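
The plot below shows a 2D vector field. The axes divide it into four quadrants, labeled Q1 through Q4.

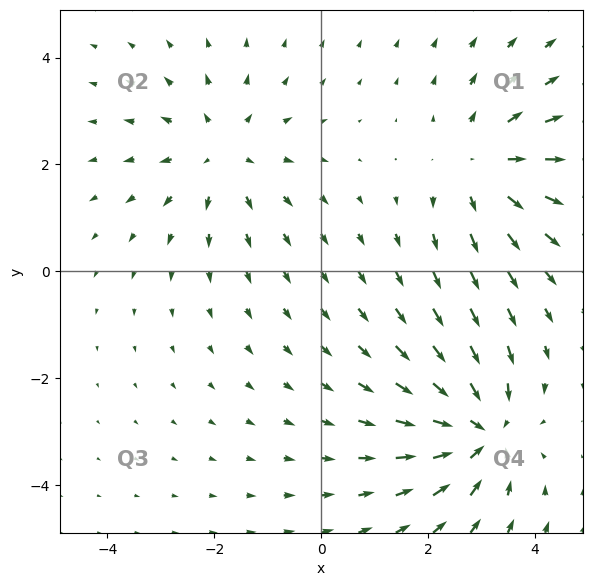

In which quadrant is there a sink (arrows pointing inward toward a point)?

The sink sits at approximately (3.0, -3.0), which lies in quadrant Q4. The divergence there is about -4, negative as expected for a sink.

Q4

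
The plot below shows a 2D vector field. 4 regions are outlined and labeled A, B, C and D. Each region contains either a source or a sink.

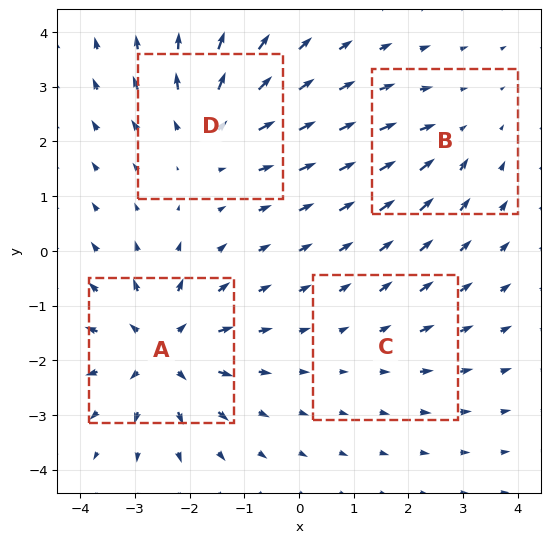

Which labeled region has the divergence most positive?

A

Divergence at each region's feature centre — A: about +7, B: about -3, C: about +2, D: about +5. Region A is most positive.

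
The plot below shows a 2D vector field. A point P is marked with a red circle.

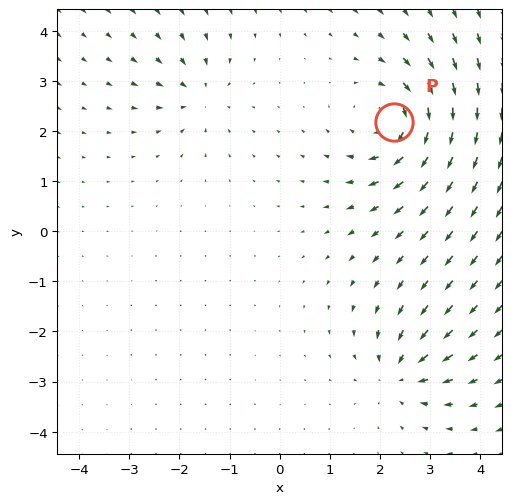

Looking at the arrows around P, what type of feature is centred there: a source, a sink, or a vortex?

vortex

At P (2.3, 2.2) the arrows circulate clockwise. Divergence ≈0, curl about -5 — near-zero divergence with nonzero curl is a vortex.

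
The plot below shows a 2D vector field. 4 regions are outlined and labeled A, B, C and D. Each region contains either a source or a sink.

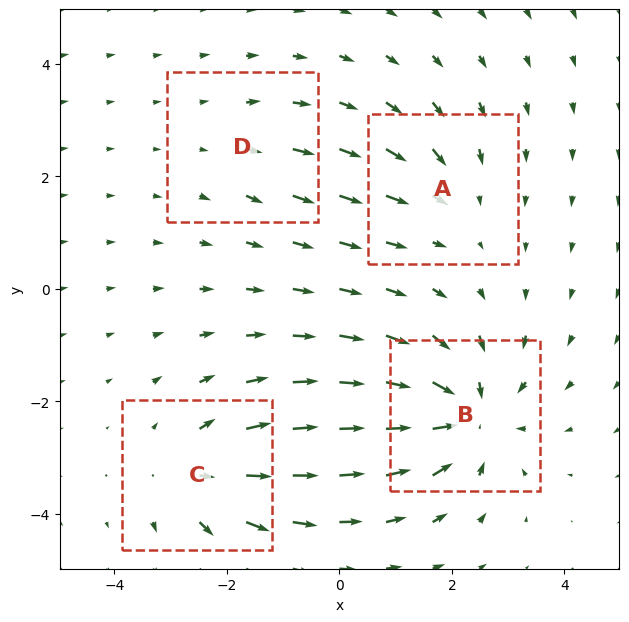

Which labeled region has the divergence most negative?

Divergence at each region's feature centre — A: about -3, B: about -6, C: about +4, D: about +2. Region B is most negative.

B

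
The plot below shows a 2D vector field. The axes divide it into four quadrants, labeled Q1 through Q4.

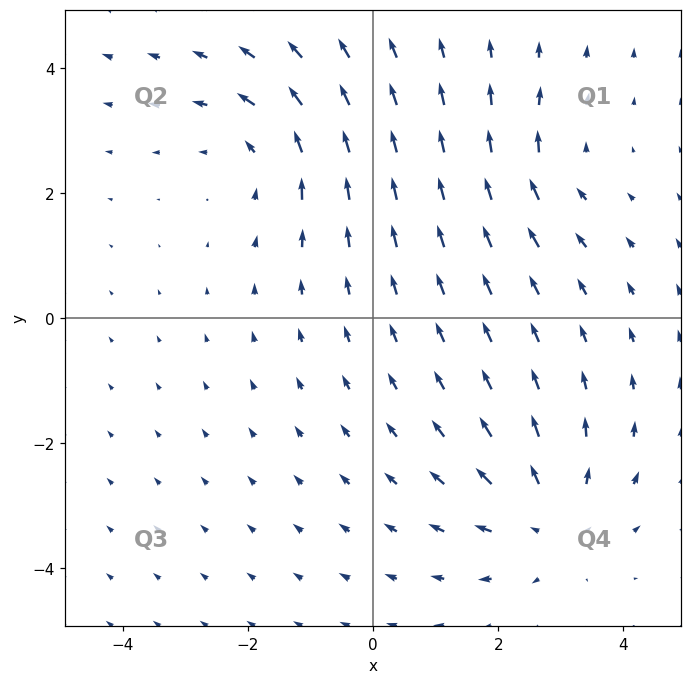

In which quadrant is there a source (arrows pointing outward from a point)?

Q4

The source sits at approximately (2.8, -3.2), which lies in quadrant Q4. The divergence there is about +4, positive as expected for a source.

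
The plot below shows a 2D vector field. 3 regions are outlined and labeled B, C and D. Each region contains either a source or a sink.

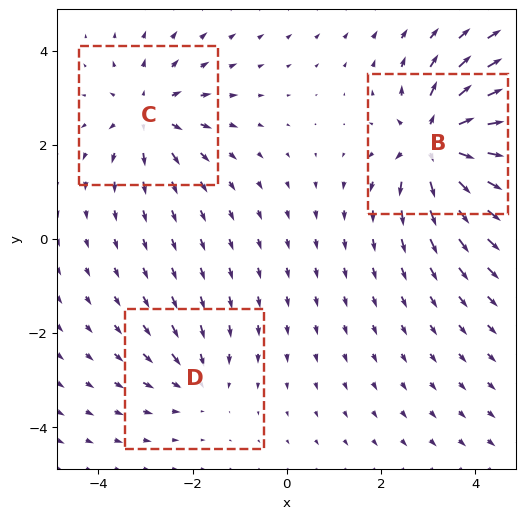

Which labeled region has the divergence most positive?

B

Divergence at each region's feature centre — B: about +6, C: about +3, D: about -2. Region B is most positive.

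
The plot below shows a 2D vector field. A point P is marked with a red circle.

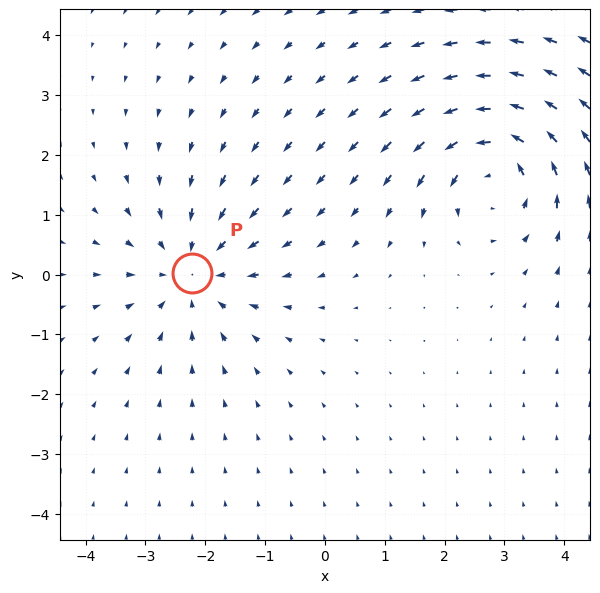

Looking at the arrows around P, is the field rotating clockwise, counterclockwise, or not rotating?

not rotating

Near P at (-2.2, 0.0) the arrows show no circulation. The curl there is ≈0.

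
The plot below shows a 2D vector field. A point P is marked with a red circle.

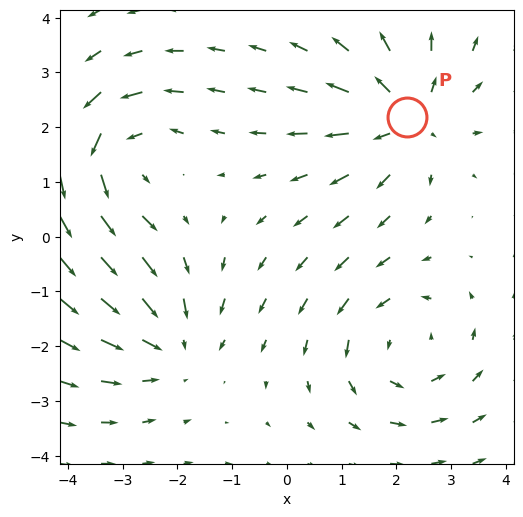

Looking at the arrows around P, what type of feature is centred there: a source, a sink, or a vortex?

At P (2.2, 2.2) the arrows spread outward. Divergence about +3, curl ≈0 — positive divergence with near-zero curl is a source.

source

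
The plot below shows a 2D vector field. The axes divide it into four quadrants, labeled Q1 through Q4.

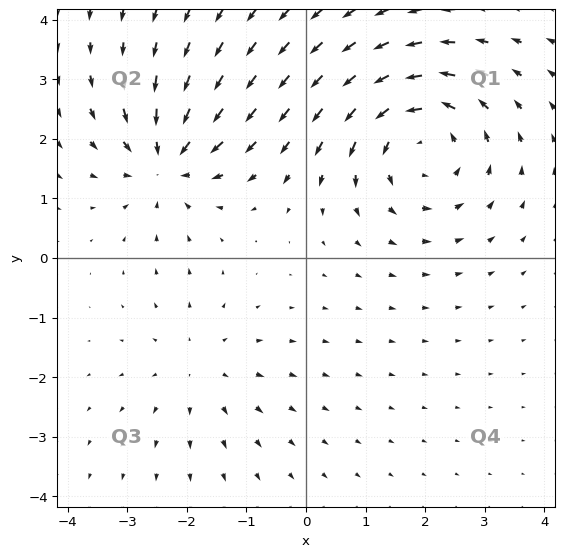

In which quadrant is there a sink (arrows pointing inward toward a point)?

Q2

The sink sits at approximately (-2.3, 1.6), which lies in quadrant Q2. The divergence there is about -4, negative as expected for a sink.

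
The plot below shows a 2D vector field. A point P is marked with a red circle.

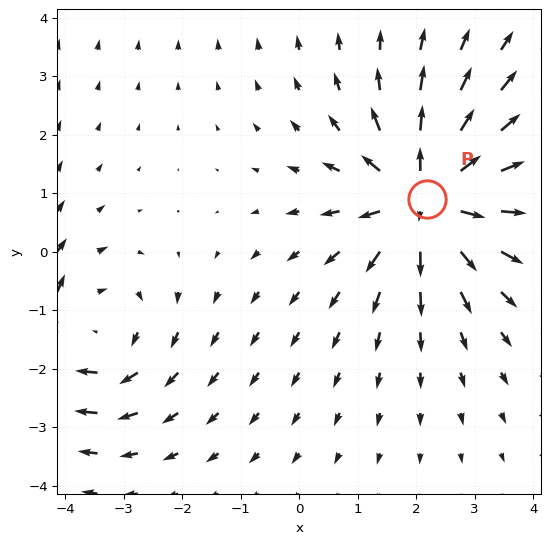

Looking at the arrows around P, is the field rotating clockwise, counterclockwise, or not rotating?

not rotating

Near P at (2.2, 0.9) the arrows show no circulation. The curl there is ≈0.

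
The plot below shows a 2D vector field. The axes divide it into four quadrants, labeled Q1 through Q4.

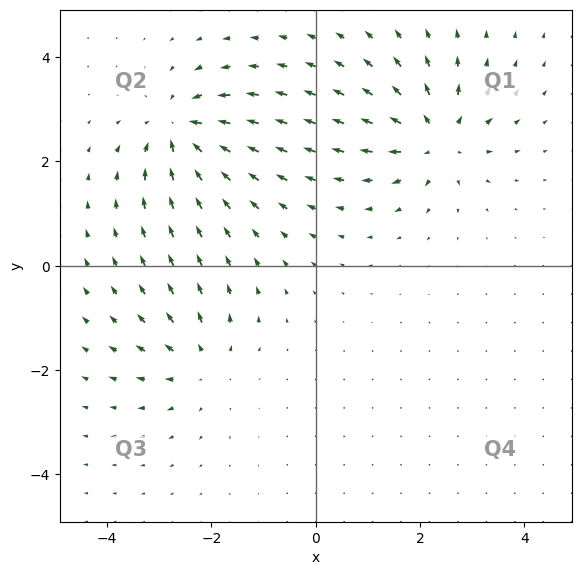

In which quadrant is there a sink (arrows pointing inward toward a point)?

Q2

The sink sits at approximately (-2.6, 2.6), which lies in quadrant Q2. The divergence there is about -6, negative as expected for a sink.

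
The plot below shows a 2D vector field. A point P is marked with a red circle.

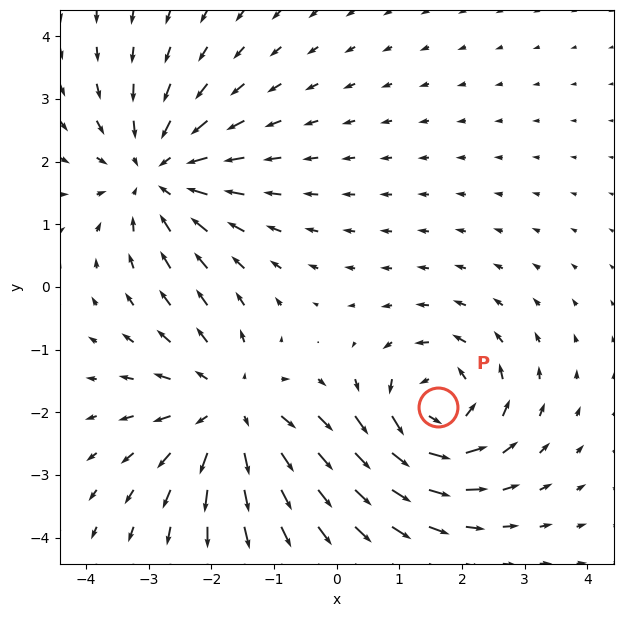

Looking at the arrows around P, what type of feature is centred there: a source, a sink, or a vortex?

vortex

At P (1.6, -1.9) the arrows circulate counterclockwise. Divergence ≈0, curl about +5 — near-zero divergence with nonzero curl is a vortex.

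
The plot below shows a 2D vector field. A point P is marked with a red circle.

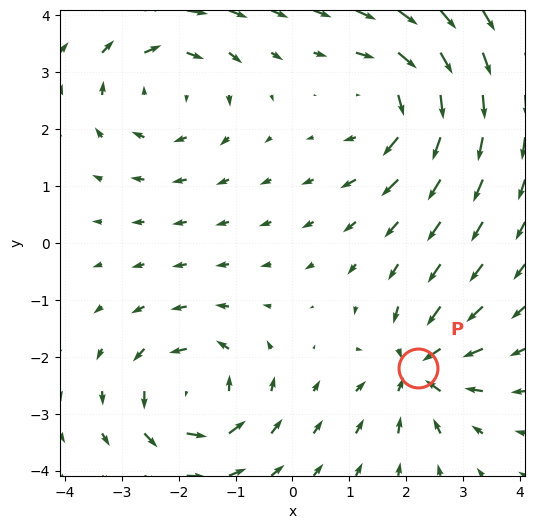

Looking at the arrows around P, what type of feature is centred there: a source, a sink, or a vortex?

At P (2.2, -2.2) the arrows converge inward. Divergence about -6, curl ≈0 — negative divergence with near-zero curl is a sink.

sink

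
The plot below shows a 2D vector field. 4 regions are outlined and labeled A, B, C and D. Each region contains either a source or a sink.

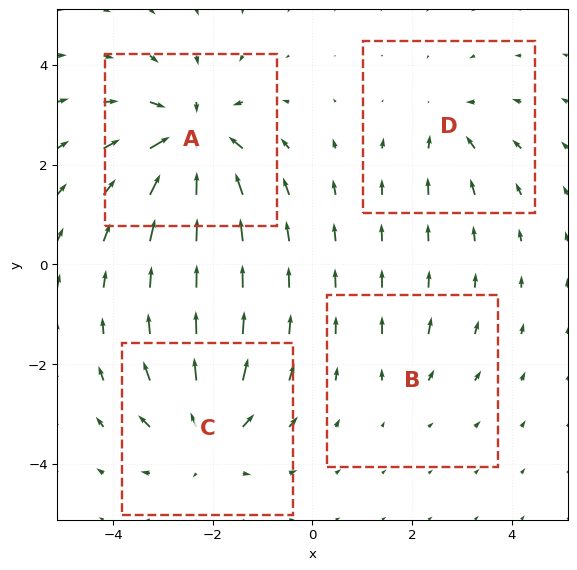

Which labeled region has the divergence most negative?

A

Divergence at each region's feature centre — A: about -7, B: about +2, C: about +5, D: about -4. Region A is most negative.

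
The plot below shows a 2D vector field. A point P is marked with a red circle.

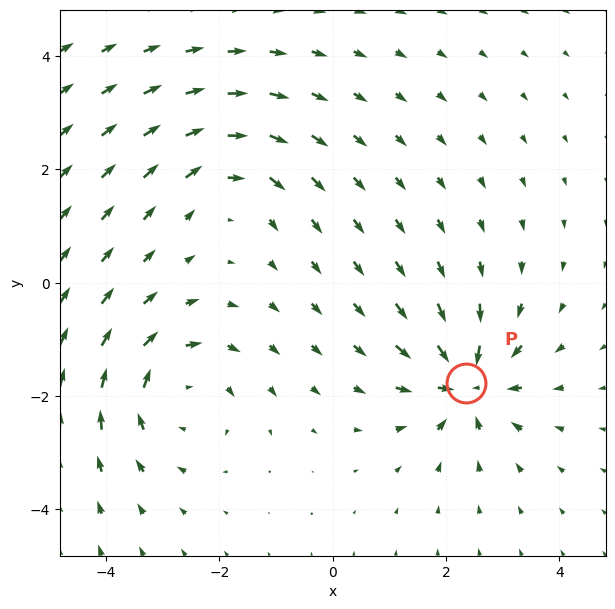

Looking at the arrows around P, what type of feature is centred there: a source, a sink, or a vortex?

At P (2.4, -1.8) the arrows converge inward. Divergence about -5, curl ≈0 — negative divergence with near-zero curl is a sink.

sink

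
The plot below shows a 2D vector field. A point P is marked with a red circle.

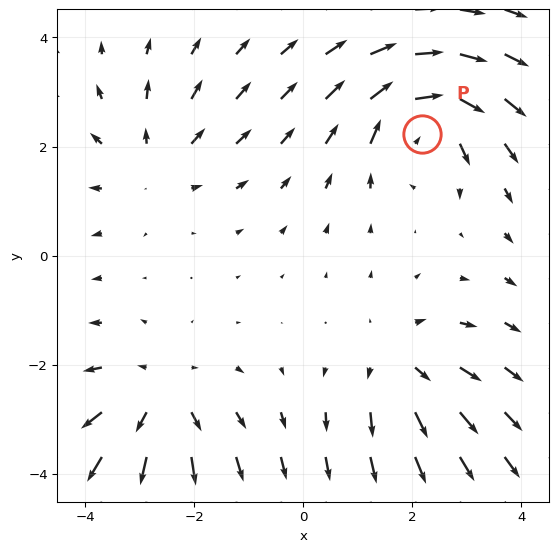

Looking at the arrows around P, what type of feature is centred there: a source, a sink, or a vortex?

At P (2.2, 2.2) the arrows circulate clockwise. Divergence ≈0, curl about -5 — near-zero divergence with nonzero curl is a vortex.

vortex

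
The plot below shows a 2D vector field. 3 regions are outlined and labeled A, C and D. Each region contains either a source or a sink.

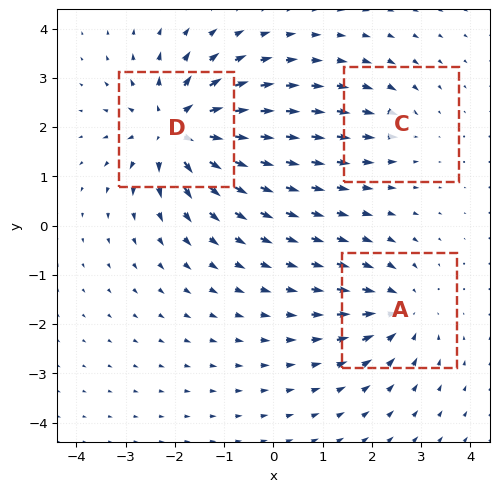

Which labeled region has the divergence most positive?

D

Divergence at each region's feature centre — A: about -4, C: about -2, D: about +6. Region D is most positive.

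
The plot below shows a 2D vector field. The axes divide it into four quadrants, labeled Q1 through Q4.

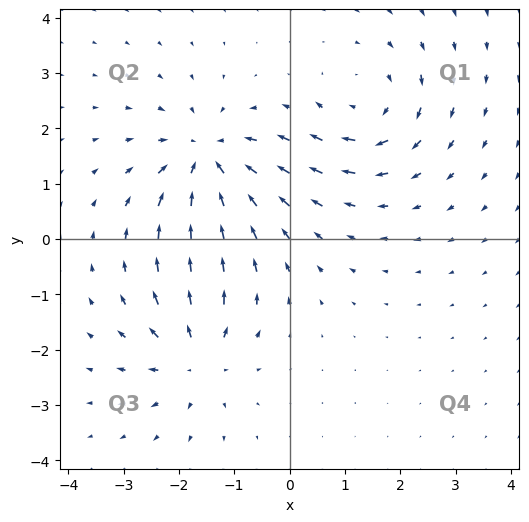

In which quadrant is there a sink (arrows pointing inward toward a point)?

Q2

The sink sits at approximately (-1.5, 1.4), which lies in quadrant Q2. The divergence there is about -4, negative as expected for a sink.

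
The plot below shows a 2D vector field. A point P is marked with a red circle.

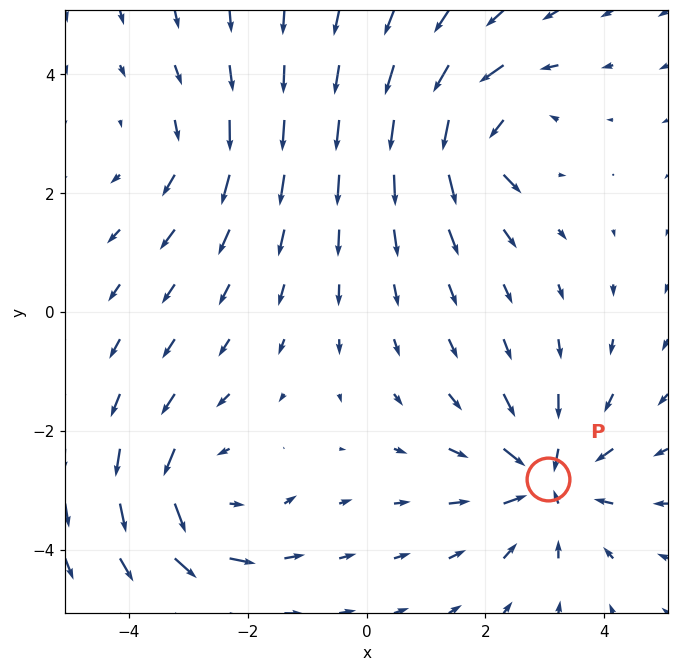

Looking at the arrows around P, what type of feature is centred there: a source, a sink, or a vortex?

At P (3.0, -2.8) the arrows converge inward. Divergence about -5, curl ≈0 — negative divergence with near-zero curl is a sink.

sink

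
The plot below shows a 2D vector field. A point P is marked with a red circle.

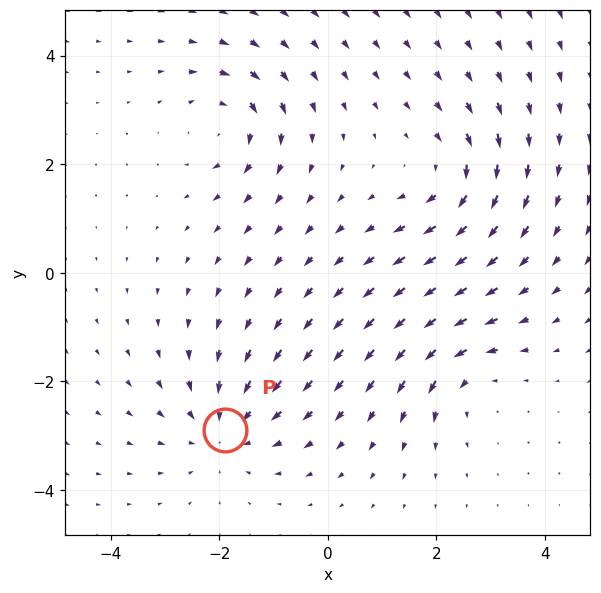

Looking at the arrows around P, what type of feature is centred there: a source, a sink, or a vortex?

At P (-1.9, -2.9) the arrows converge inward. Divergence about -5, curl ≈0 — negative divergence with near-zero curl is a sink.

sink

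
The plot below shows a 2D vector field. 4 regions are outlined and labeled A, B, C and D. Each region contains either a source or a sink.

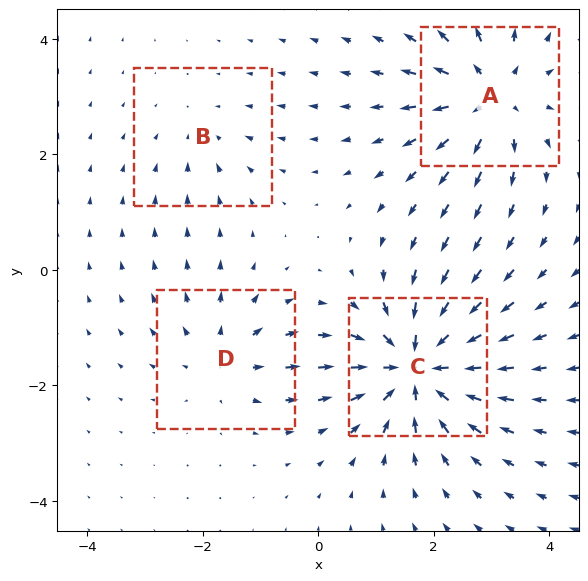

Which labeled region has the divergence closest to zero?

Divergence at each region's feature centre — A: about +6, B: about -2, C: about -7, D: about +4. Region B is closest to zero.

B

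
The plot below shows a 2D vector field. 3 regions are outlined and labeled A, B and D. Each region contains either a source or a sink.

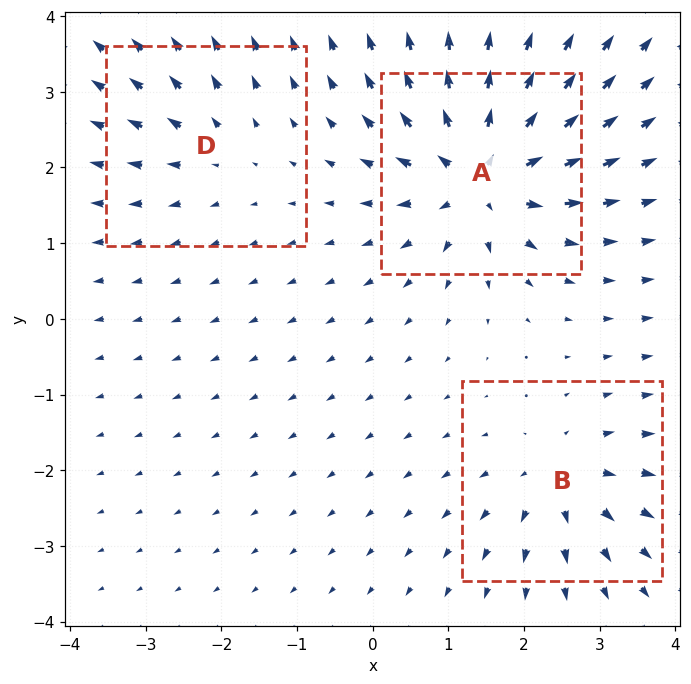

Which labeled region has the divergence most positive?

Divergence at each region's feature centre — A: about +7, B: about +4, D: about +3. Region A is most positive.

A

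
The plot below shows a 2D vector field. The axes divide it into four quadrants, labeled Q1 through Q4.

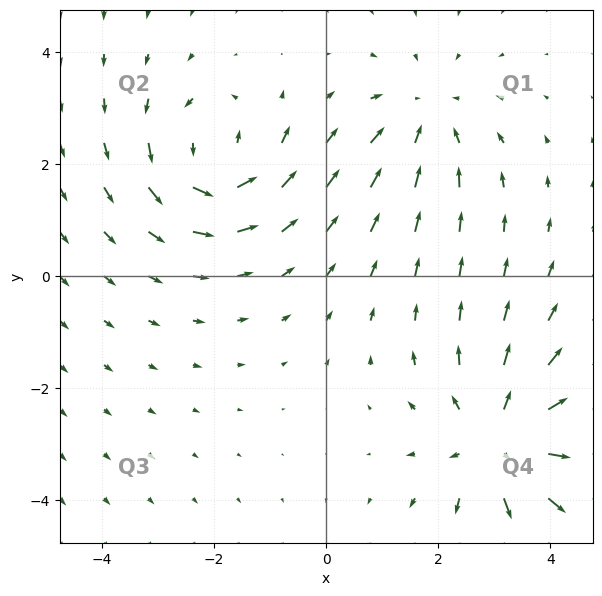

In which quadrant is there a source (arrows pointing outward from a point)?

Q4

The source sits at approximately (3.2, -3.0), which lies in quadrant Q4. The divergence there is about +4, positive as expected for a source.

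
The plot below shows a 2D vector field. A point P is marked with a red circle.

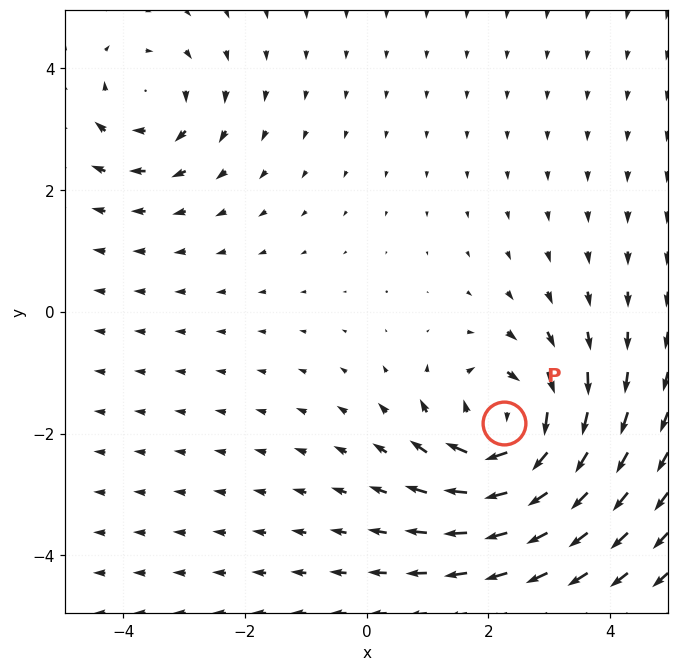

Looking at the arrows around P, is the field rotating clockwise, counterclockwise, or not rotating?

clockwise

Near P at (2.3, -1.8) the arrows circulate clockwise. The curl (z-component) there is about -6; negative curl means clockwise rotation.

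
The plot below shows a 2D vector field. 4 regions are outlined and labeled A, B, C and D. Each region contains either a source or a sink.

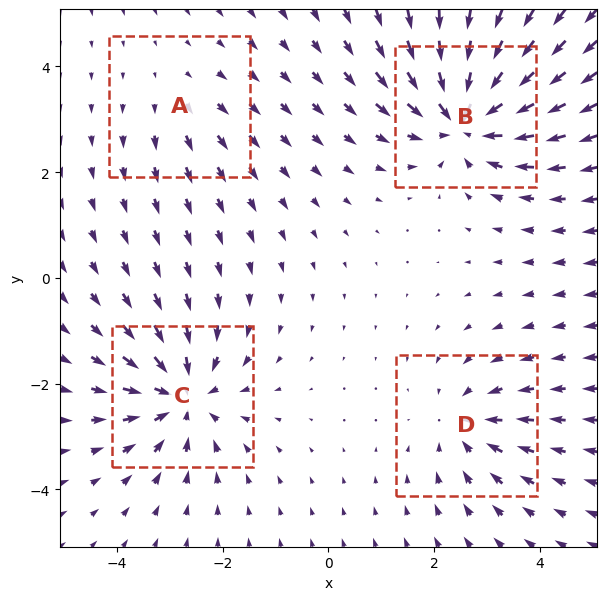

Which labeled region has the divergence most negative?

Divergence at each region's feature centre — A: about +2, B: about -7, C: about -6, D: about -4. Region B is most negative.

B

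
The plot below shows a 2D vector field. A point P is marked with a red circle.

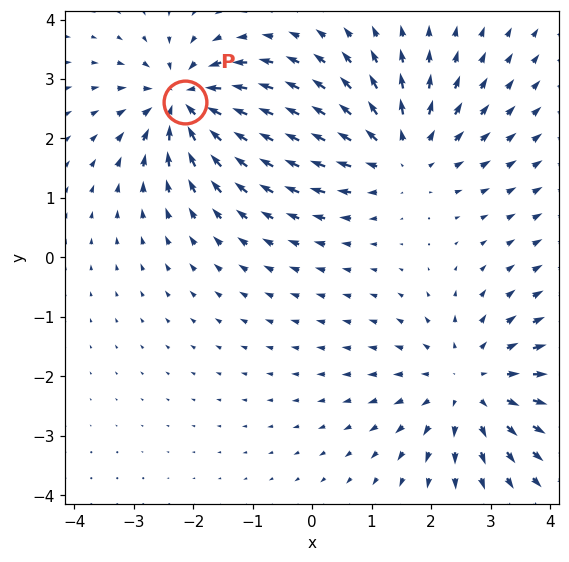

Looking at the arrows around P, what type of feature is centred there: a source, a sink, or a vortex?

At P (-2.1, 2.6) the arrows converge inward. Divergence about -6, curl ≈0 — negative divergence with near-zero curl is a sink.

sink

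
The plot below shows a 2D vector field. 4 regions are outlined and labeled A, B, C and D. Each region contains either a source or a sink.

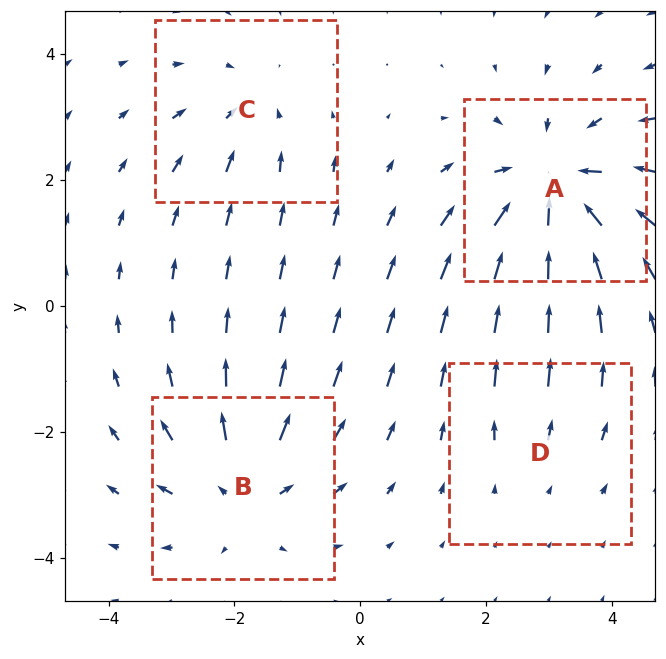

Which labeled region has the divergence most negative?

Divergence at each region's feature centre — A: about -6, B: about +4, C: about -3, D: about +2. Region A is most negative.

A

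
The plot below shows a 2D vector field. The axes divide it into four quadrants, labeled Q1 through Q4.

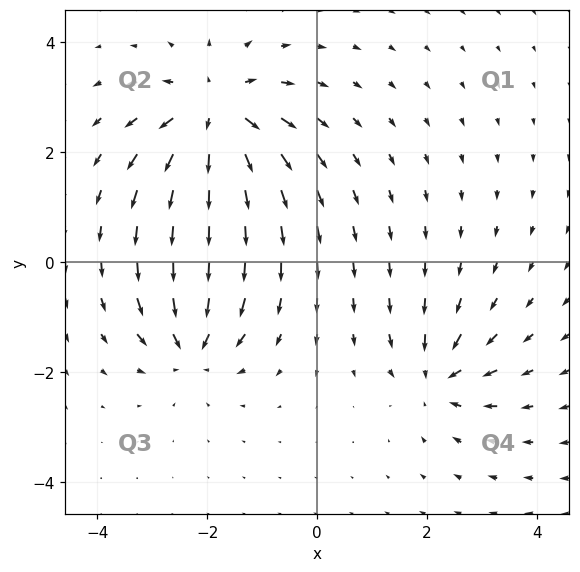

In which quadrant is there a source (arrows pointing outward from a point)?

The source sits at approximately (-1.9, 2.7), which lies in quadrant Q2. The divergence there is about +6, positive as expected for a source.

Q2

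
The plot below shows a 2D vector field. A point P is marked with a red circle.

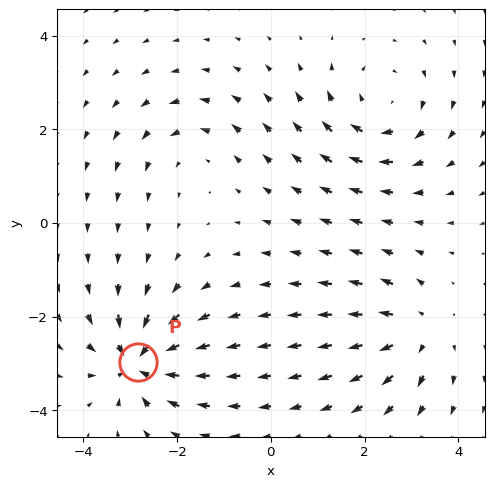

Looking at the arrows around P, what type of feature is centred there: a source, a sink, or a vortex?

sink

At P (-2.8, -3.0) the arrows converge inward. Divergence about -7, curl ≈0 — negative divergence with near-zero curl is a sink.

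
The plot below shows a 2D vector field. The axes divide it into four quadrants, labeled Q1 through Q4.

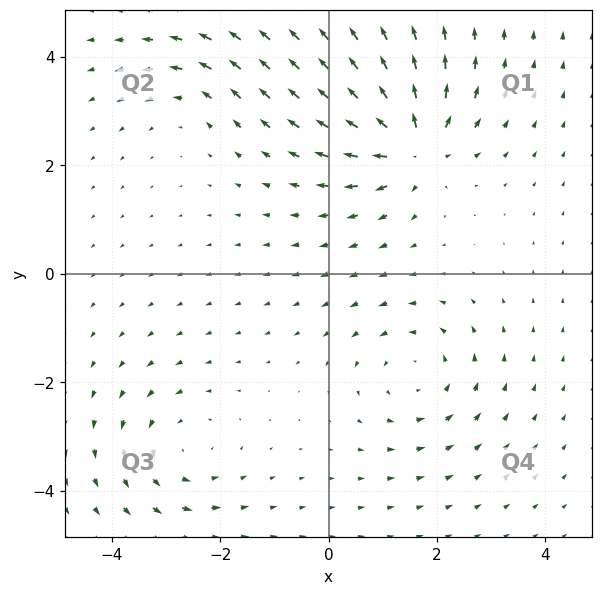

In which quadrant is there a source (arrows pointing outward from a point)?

Q1

The source sits at approximately (1.6, 2.4), which lies in quadrant Q1. The divergence there is about +6, positive as expected for a source.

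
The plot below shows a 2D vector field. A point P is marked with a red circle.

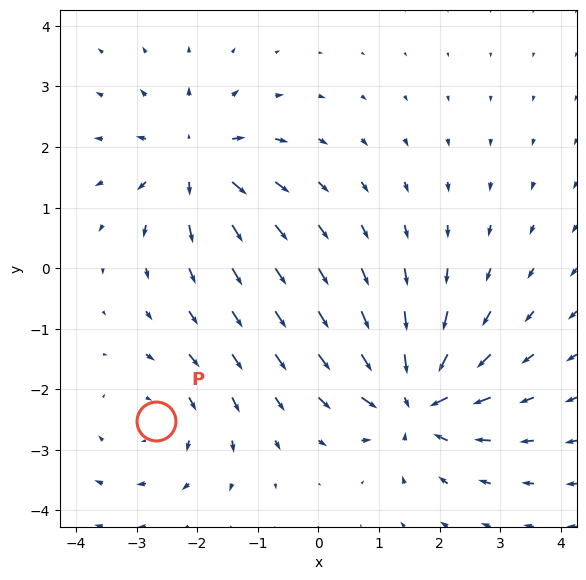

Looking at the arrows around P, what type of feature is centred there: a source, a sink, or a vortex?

vortex

At P (-2.7, -2.5) the arrows circulate clockwise. Divergence ≈0, curl about -2 — near-zero divergence with nonzero curl is a vortex.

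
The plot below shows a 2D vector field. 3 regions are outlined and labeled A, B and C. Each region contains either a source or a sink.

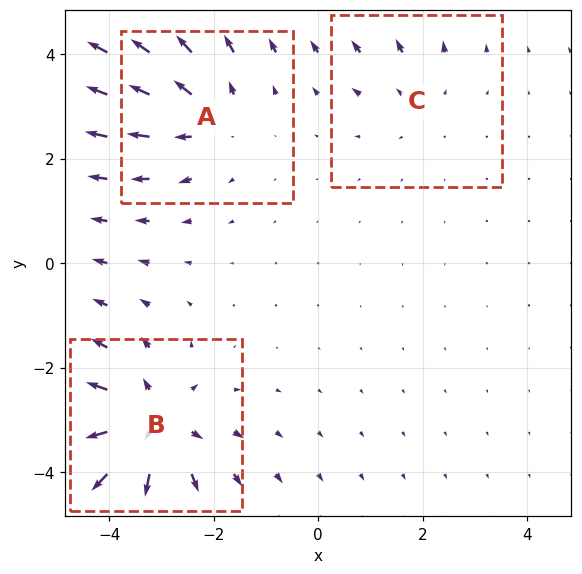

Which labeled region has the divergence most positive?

Divergence at each region's feature centre — A: about +3, B: about +5, C: about +2. Region B is most positive.

B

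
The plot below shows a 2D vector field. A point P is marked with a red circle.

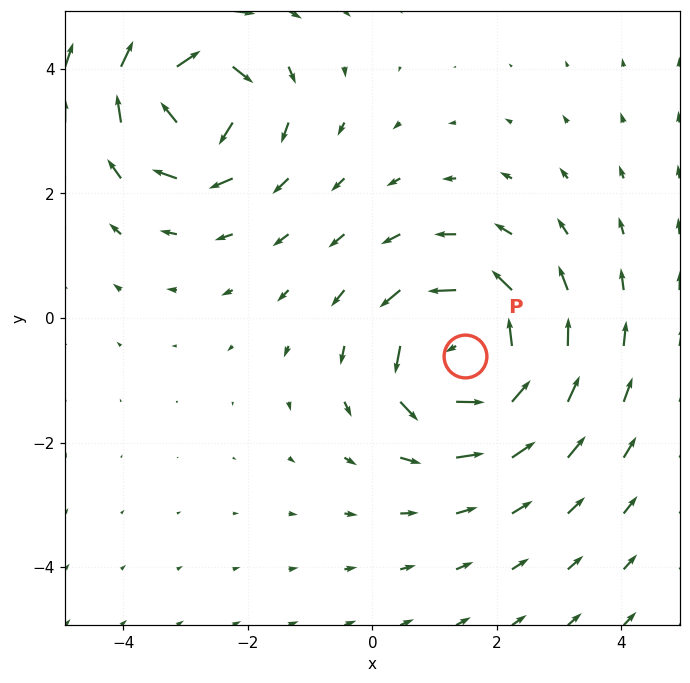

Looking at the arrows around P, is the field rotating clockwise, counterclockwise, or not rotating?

Near P at (1.5, -0.6) the arrows circulate counterclockwise. The curl (z-component) there is about +6; positive curl means counterclockwise rotation.

counterclockwise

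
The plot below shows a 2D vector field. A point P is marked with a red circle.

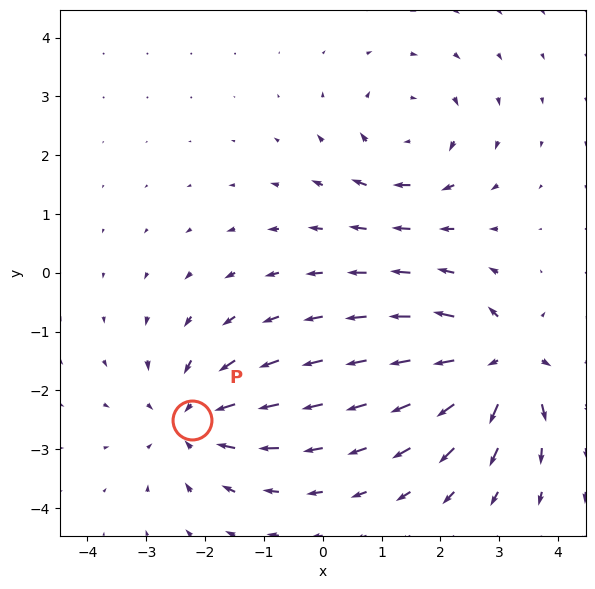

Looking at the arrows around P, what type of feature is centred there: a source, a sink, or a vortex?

sink

At P (-2.2, -2.5) the arrows converge inward. Divergence about -4, curl ≈0 — negative divergence with near-zero curl is a sink.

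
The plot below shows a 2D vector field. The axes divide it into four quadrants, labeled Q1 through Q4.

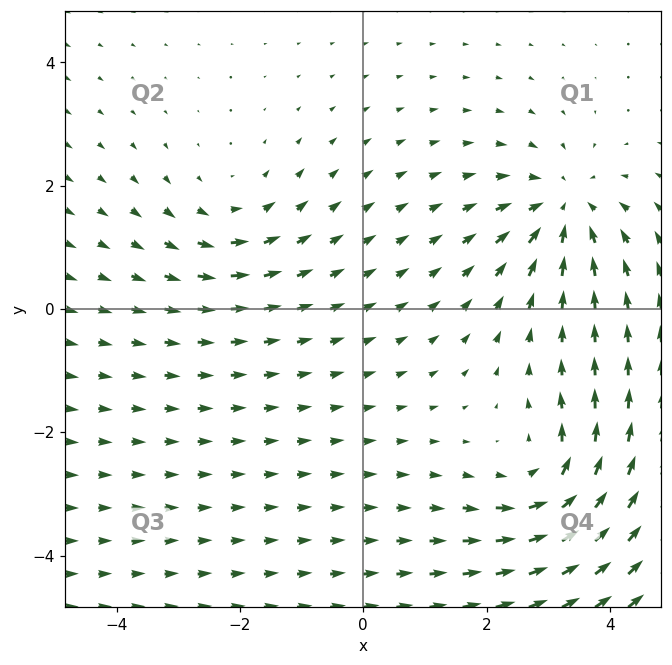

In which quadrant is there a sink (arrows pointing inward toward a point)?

Q1

The sink sits at approximately (3.3, 1.6), which lies in quadrant Q1. The divergence there is about -4, negative as expected for a sink.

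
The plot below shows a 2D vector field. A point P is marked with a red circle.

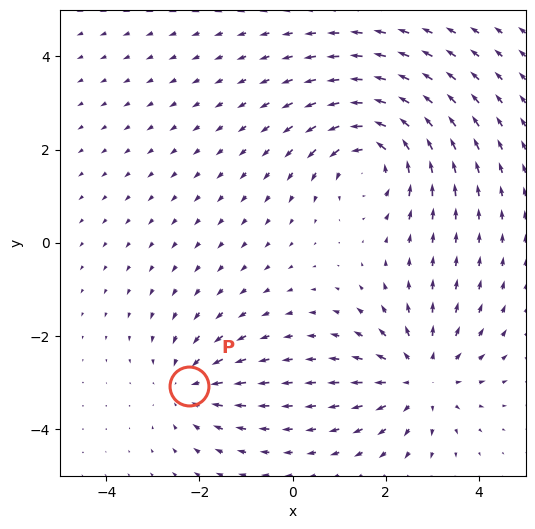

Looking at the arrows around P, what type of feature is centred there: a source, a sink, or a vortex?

At P (-2.2, -3.1) the arrows converge inward. Divergence about -3, curl ≈0 — negative divergence with near-zero curl is a sink.

sink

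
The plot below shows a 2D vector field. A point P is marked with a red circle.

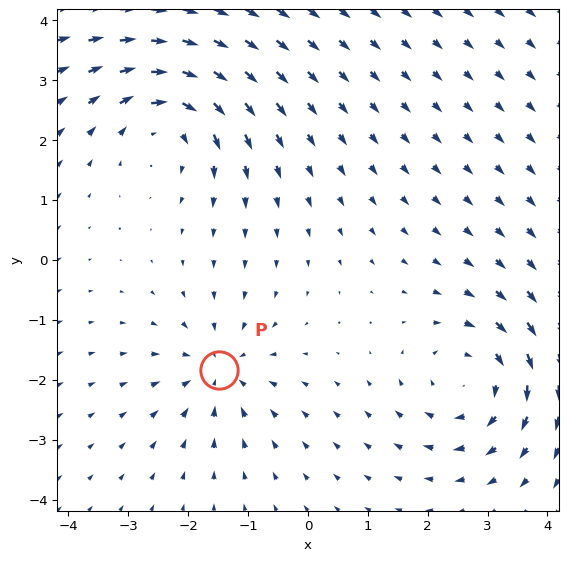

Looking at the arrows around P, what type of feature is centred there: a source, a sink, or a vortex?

sink

At P (-1.5, -1.8) the arrows converge inward. Divergence about -4, curl ≈0 — negative divergence with near-zero curl is a sink.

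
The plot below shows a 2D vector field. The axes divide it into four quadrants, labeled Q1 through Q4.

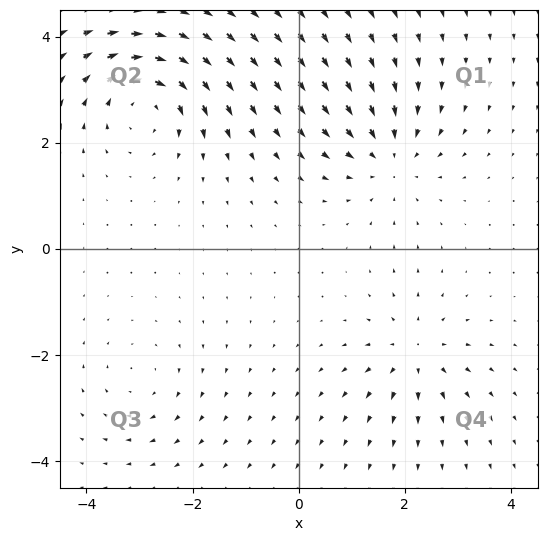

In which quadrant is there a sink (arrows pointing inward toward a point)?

Q1

The sink sits at approximately (1.7, 1.7), which lies in quadrant Q1. The divergence there is about -4, negative as expected for a sink.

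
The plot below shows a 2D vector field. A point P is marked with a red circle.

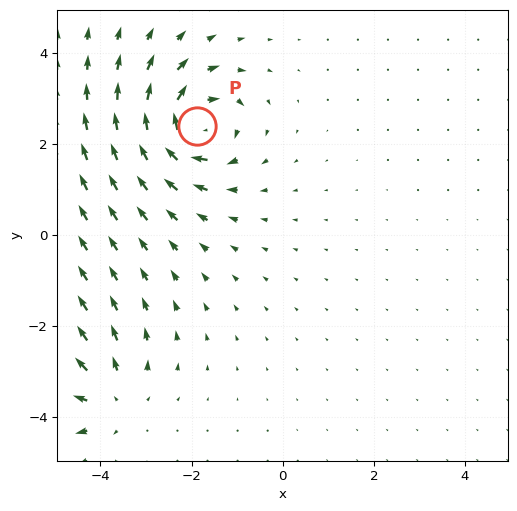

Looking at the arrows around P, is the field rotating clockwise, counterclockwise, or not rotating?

Near P at (-1.9, 2.4) the arrows circulate clockwise. The curl (z-component) there is about -7; negative curl means clockwise rotation.

clockwise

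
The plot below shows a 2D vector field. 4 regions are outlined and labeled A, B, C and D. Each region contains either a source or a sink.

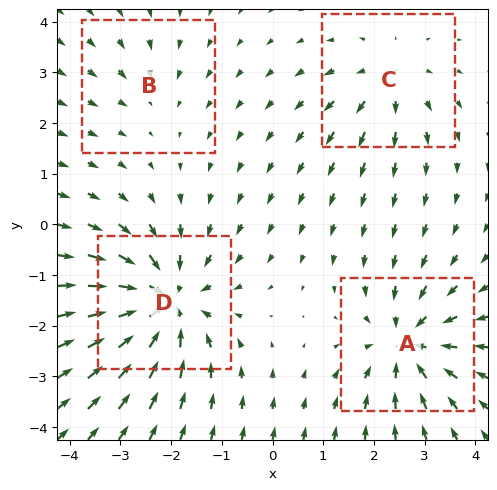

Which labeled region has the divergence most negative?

Divergence at each region's feature centre — A: about -6, B: about -2, C: about +4, D: about -7. Region D is most negative.

D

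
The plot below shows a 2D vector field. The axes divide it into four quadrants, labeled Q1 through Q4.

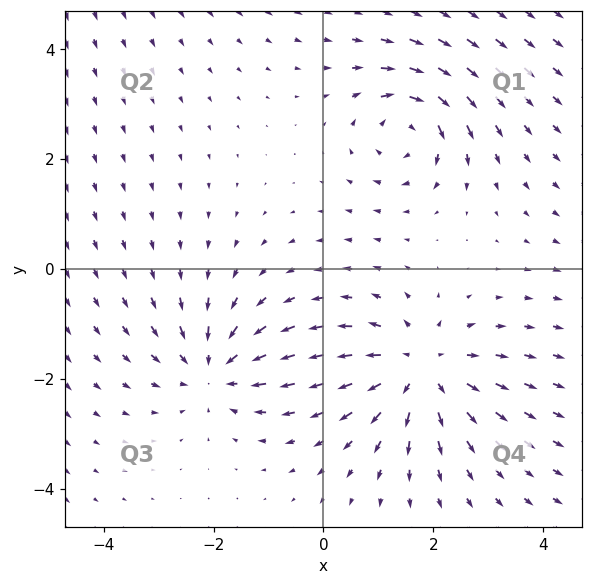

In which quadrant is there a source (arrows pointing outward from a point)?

The source sits at approximately (1.8, -1.8), which lies in quadrant Q4. The divergence there is about +4, positive as expected for a source.

Q4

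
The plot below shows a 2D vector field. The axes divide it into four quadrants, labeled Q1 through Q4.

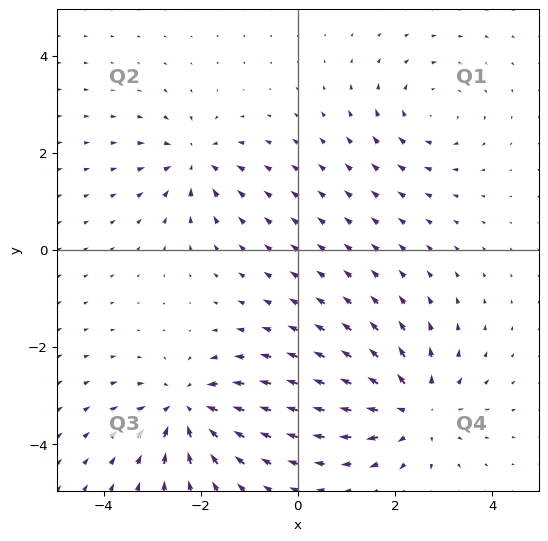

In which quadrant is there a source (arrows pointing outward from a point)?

The source sits at approximately (2.4, -3.3), which lies in quadrant Q4. The divergence there is about +5, positive as expected for a source.

Q4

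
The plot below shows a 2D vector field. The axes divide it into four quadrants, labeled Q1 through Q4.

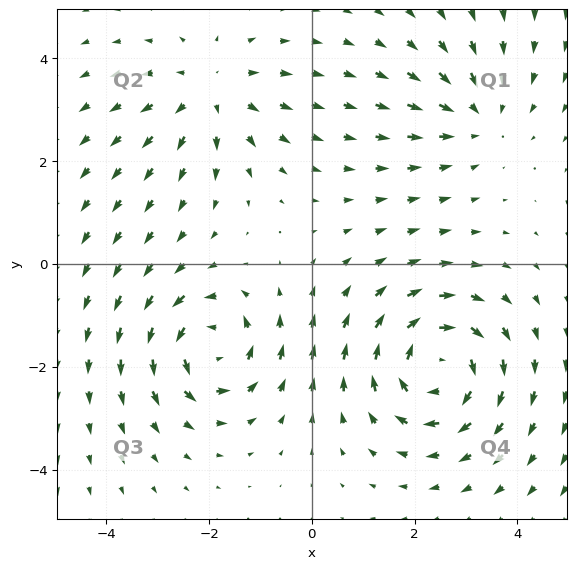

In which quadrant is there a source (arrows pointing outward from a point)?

The source sits at approximately (-2.0, 3.4), which lies in quadrant Q2. The divergence there is about +3, positive as expected for a source.

Q2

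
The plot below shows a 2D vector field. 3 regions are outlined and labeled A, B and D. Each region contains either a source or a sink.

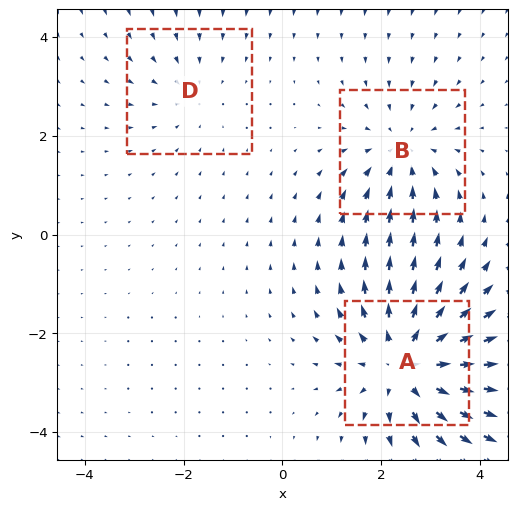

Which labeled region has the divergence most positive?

A

Divergence at each region's feature centre — A: about +5, B: about -3, D: about -2. Region A is most positive.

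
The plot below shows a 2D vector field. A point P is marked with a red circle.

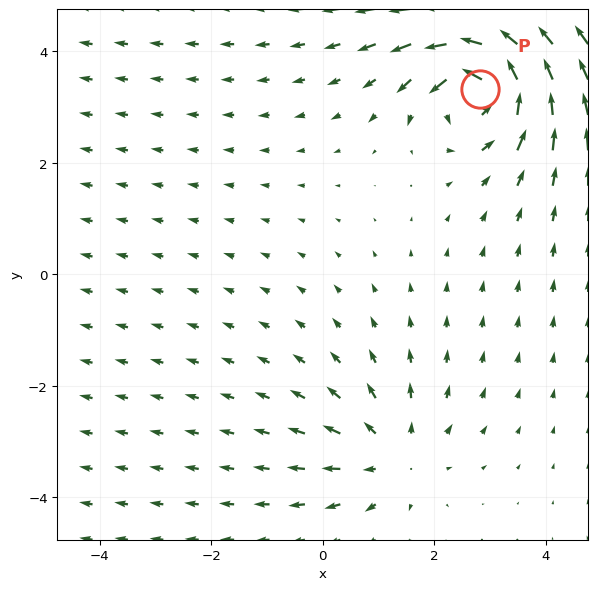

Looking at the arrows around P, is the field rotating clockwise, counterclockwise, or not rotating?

counterclockwise

Near P at (2.8, 3.3) the arrows circulate counterclockwise. The curl (z-component) there is about +6; positive curl means counterclockwise rotation.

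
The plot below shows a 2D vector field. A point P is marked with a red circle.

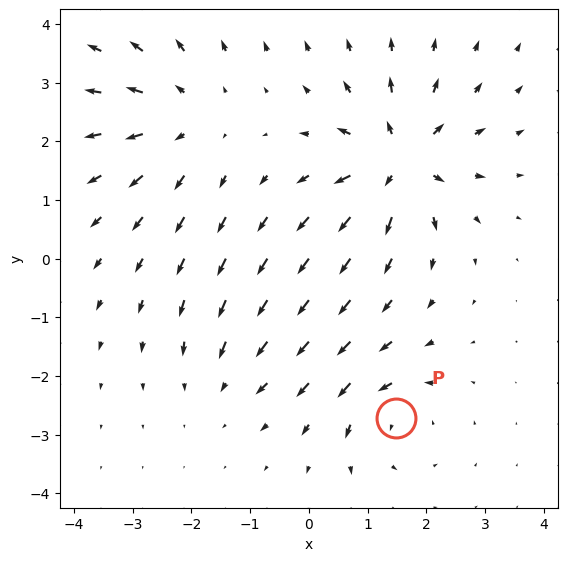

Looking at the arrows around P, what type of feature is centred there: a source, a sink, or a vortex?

vortex

At P (1.5, -2.7) the arrows circulate counterclockwise. Divergence ≈0, curl about +4 — near-zero divergence with nonzero curl is a vortex.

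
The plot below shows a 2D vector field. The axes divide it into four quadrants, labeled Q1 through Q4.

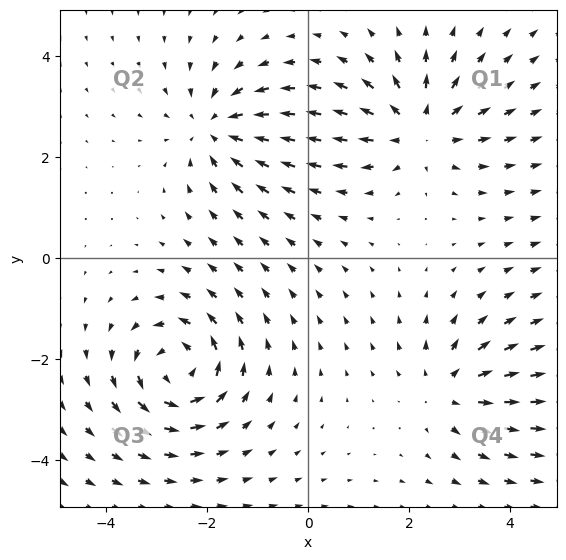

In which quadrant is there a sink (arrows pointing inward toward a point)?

Q2

The sink sits at approximately (-1.8, 2.6), which lies in quadrant Q2. The divergence there is about -4, negative as expected for a sink.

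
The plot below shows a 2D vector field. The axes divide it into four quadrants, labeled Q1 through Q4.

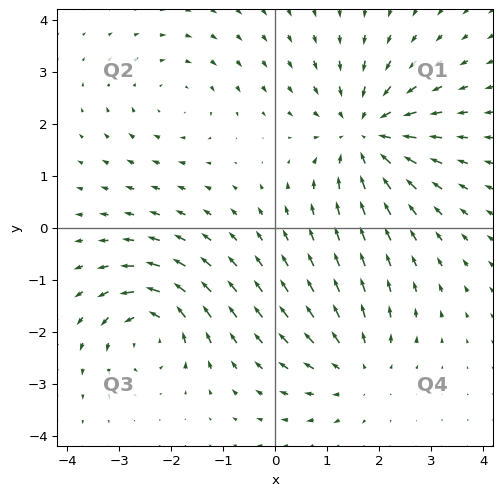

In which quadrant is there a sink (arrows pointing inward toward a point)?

Q1

The sink sits at approximately (1.7, 1.8), which lies in quadrant Q1. The divergence there is about -5, negative as expected for a sink.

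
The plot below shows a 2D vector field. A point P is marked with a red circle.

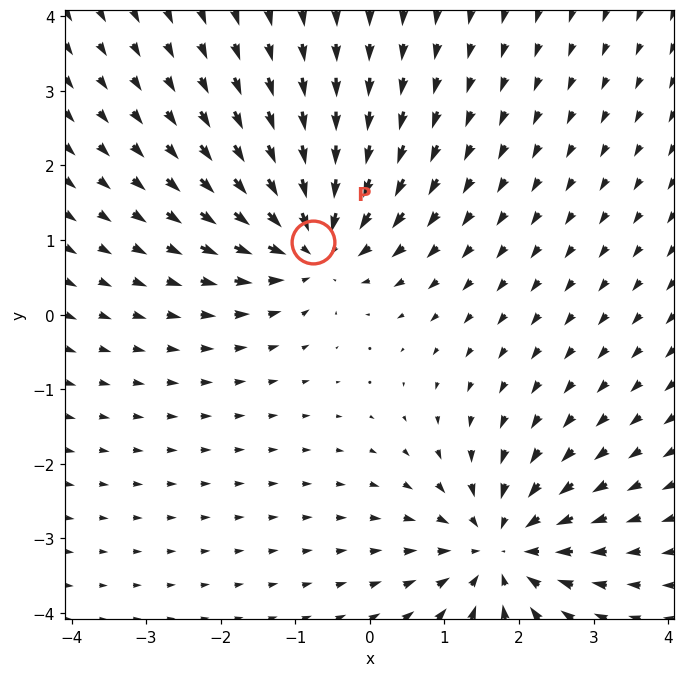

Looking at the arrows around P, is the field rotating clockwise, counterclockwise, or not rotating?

not rotating

Near P at (-0.8, 1.0) the arrows show no circulation. The curl there is ≈0.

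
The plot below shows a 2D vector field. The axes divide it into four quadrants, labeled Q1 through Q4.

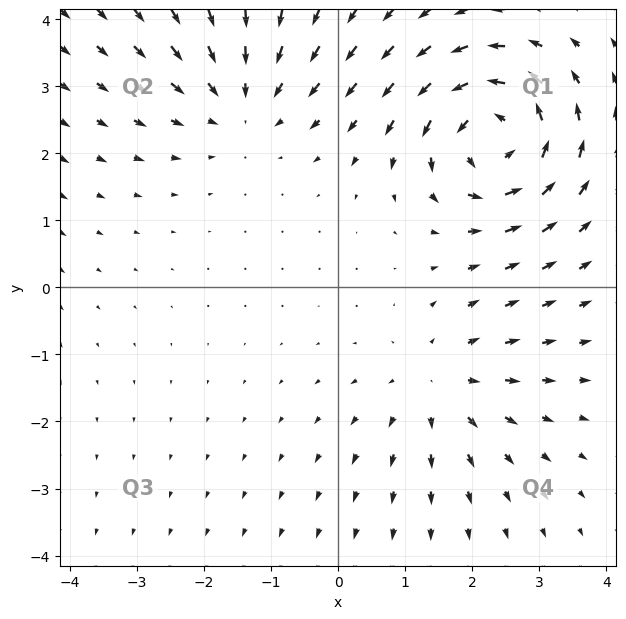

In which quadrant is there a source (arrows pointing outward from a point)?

Q4

The source sits at approximately (1.5, -1.5), which lies in quadrant Q4. The divergence there is about +3, positive as expected for a source.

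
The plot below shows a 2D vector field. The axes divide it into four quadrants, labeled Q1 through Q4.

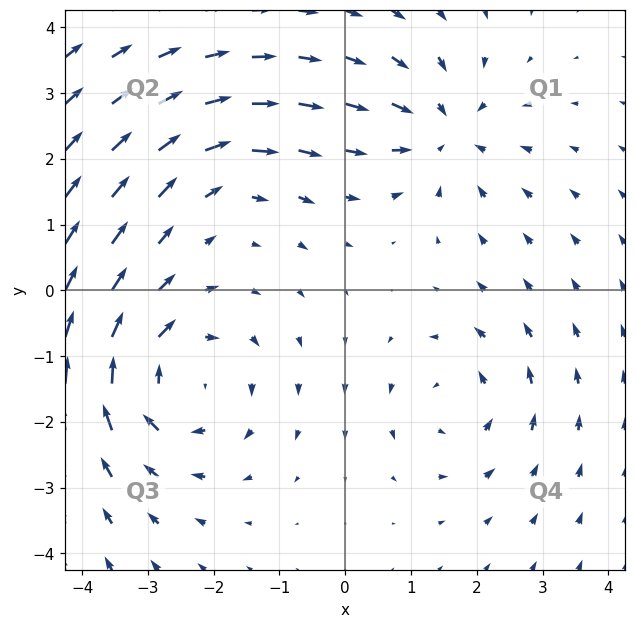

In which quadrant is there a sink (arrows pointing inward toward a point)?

Q1

The sink sits at approximately (1.5, 2.4), which lies in quadrant Q1. The divergence there is about -4, negative as expected for a sink.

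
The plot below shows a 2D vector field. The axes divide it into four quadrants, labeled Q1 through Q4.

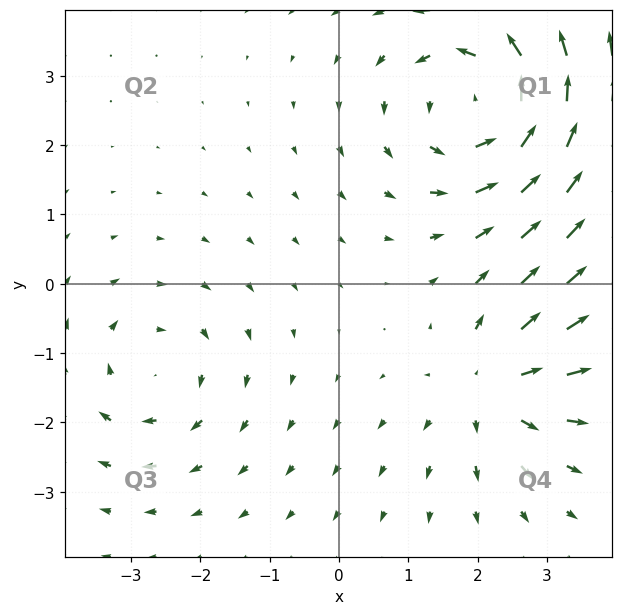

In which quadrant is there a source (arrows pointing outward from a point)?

Q4

The source sits at approximately (2.2, -1.5), which lies in quadrant Q4. The divergence there is about +3, positive as expected for a source.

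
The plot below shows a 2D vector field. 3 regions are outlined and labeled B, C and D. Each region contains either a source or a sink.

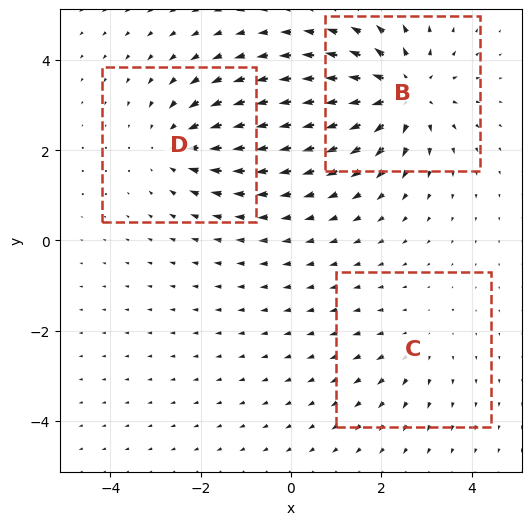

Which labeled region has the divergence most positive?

Divergence at each region's feature centre — B: about +5, C: about +2, D: about -3. Region B is most positive.

B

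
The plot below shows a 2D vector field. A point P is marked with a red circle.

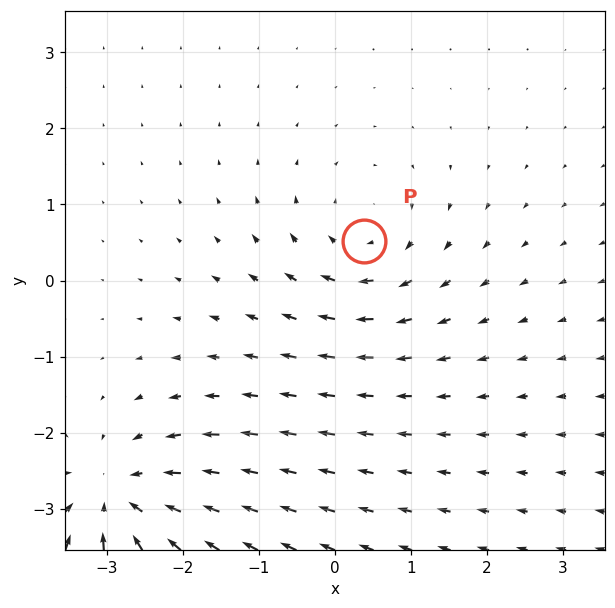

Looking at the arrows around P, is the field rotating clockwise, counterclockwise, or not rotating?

clockwise

Near P at (0.4, 0.5) the arrows circulate clockwise. The curl (z-component) there is about -3; negative curl means clockwise rotation.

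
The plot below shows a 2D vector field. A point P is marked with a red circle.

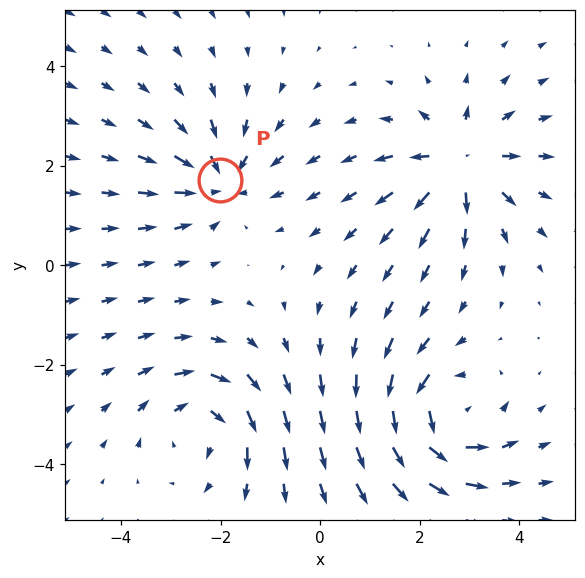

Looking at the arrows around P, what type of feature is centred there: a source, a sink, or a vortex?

sink

At P (-2.0, 1.7) the arrows converge inward. Divergence about -4, curl ≈0 — negative divergence with near-zero curl is a sink.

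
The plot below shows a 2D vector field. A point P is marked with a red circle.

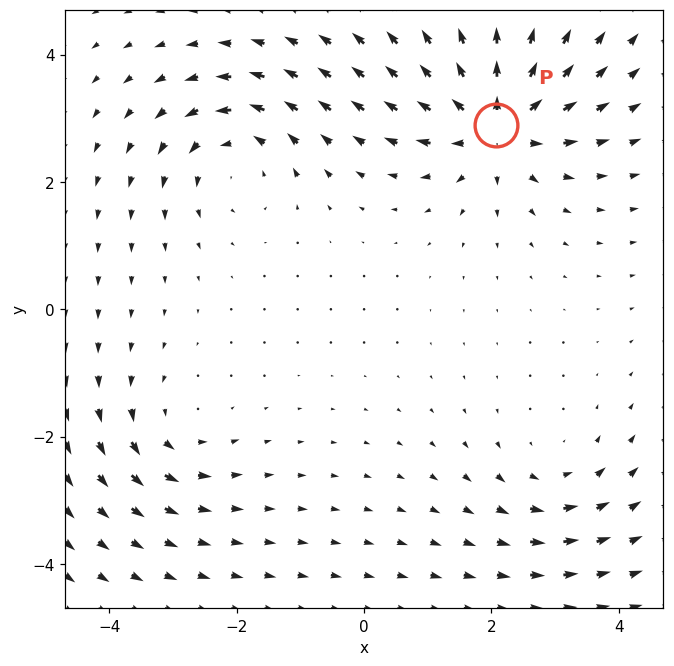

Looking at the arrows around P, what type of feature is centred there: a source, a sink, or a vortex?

source

At P (2.1, 2.9) the arrows spread outward. Divergence about +6, curl ≈0 — positive divergence with near-zero curl is a source.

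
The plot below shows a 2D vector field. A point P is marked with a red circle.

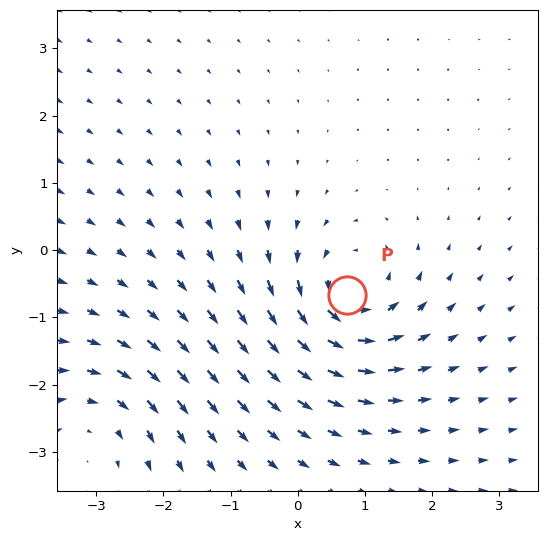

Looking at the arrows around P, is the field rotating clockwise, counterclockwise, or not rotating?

counterclockwise

Near P at (0.7, -0.7) the arrows circulate counterclockwise. The curl (z-component) there is about +6; positive curl means counterclockwise rotation.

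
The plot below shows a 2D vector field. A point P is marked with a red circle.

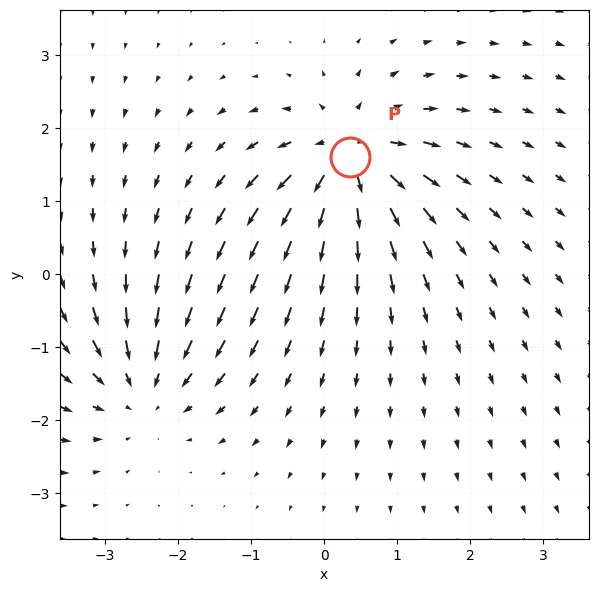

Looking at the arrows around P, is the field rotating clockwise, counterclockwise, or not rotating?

not rotating

Near P at (0.4, 1.6) the arrows show no circulation. The curl there is ≈0.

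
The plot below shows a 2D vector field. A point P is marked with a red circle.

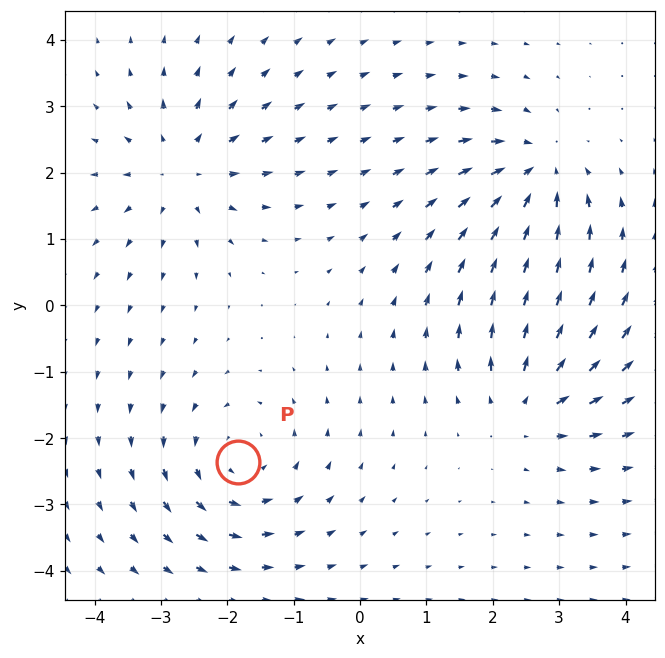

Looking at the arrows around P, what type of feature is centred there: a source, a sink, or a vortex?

At P (-1.8, -2.4) the arrows circulate counterclockwise. Divergence ≈0, curl about +4 — near-zero divergence with nonzero curl is a vortex.

vortex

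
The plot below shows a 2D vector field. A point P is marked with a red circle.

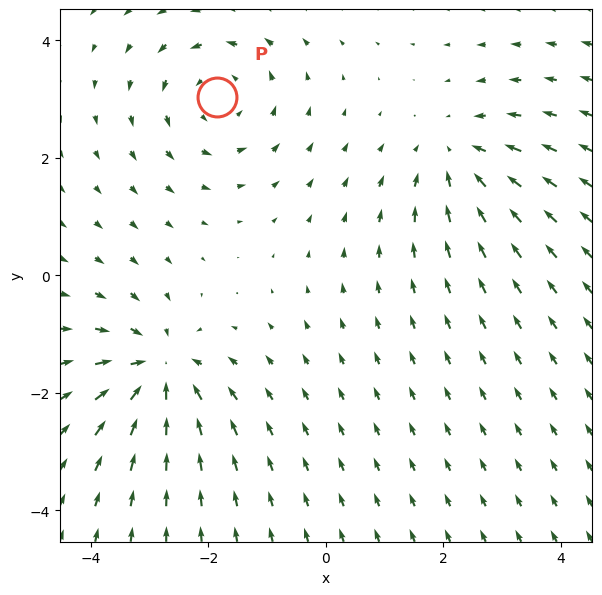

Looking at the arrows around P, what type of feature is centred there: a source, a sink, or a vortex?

vortex

At P (-1.9, 3.0) the arrows circulate counterclockwise. Divergence ≈0, curl about +4 — near-zero divergence with nonzero curl is a vortex.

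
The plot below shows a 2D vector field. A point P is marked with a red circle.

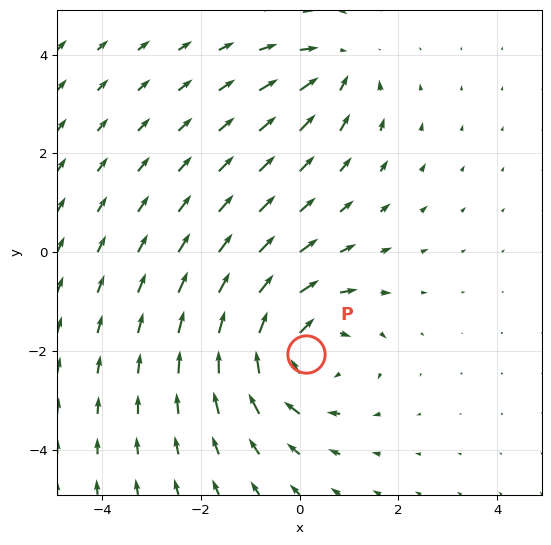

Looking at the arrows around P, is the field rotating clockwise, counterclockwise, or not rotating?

clockwise

Near P at (0.1, -2.1) the arrows circulate clockwise. The curl (z-component) there is about -4; negative curl means clockwise rotation.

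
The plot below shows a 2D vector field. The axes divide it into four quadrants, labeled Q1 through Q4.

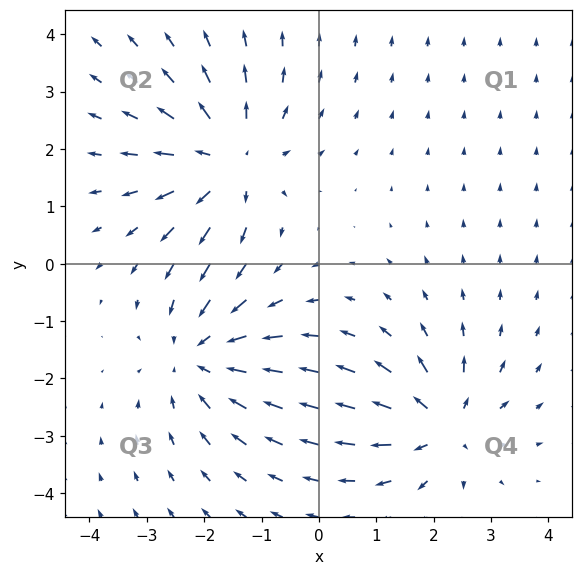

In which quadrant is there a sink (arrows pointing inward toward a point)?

The sink sits at approximately (-2.1, -1.6), which lies in quadrant Q3. The divergence there is about -4, negative as expected for a sink.

Q3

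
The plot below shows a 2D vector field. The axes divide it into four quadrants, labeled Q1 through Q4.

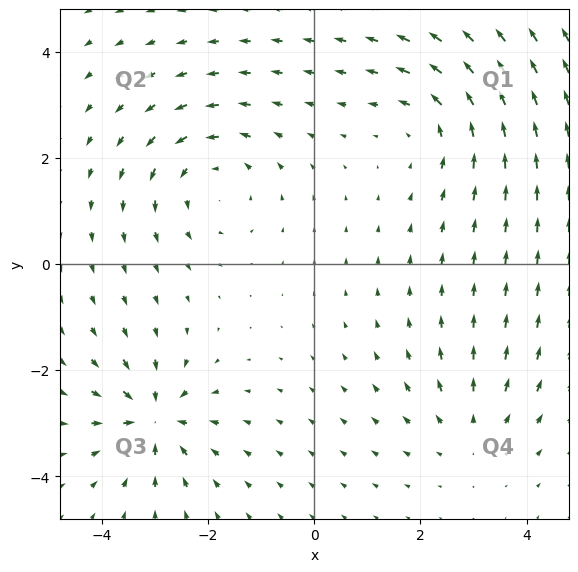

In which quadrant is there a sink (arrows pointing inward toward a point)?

The sink sits at approximately (-3.0, -2.9), which lies in quadrant Q3. The divergence there is about -5, negative as expected for a sink.

Q3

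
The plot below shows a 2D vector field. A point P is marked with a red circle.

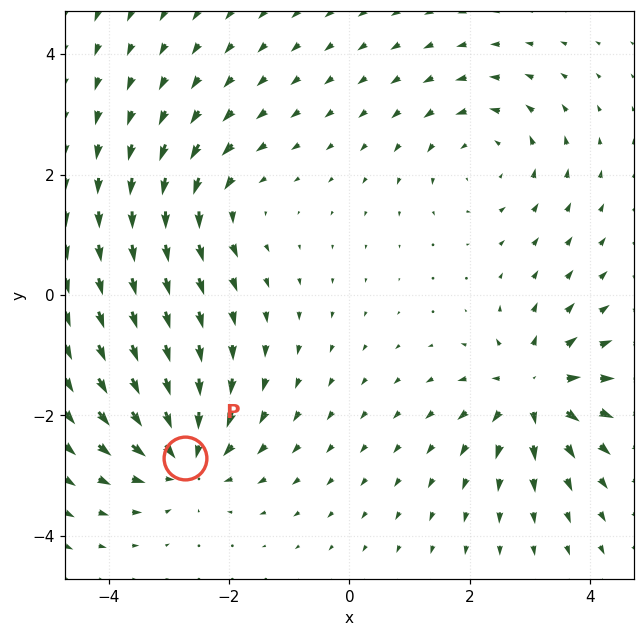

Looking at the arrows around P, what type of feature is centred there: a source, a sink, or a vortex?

At P (-2.7, -2.7) the arrows converge inward. Divergence about -5, curl ≈0 — negative divergence with near-zero curl is a sink.

sink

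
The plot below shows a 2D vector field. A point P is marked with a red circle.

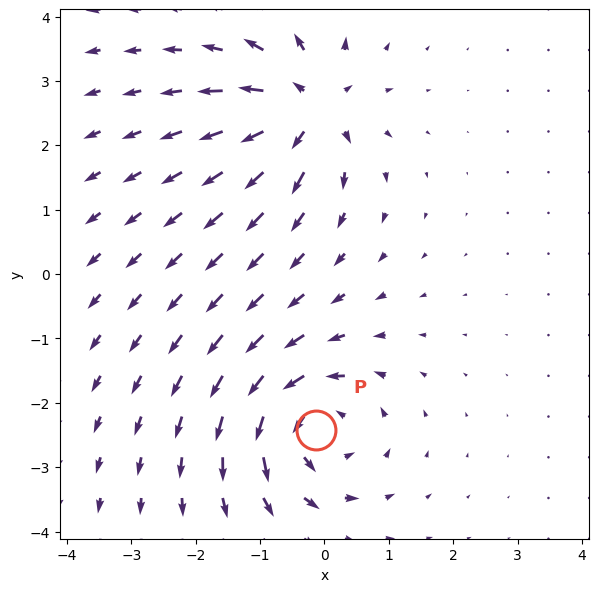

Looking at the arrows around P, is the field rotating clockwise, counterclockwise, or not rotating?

Near P at (-0.1, -2.4) the arrows circulate counterclockwise. The curl (z-component) there is about +6; positive curl means counterclockwise rotation.

counterclockwise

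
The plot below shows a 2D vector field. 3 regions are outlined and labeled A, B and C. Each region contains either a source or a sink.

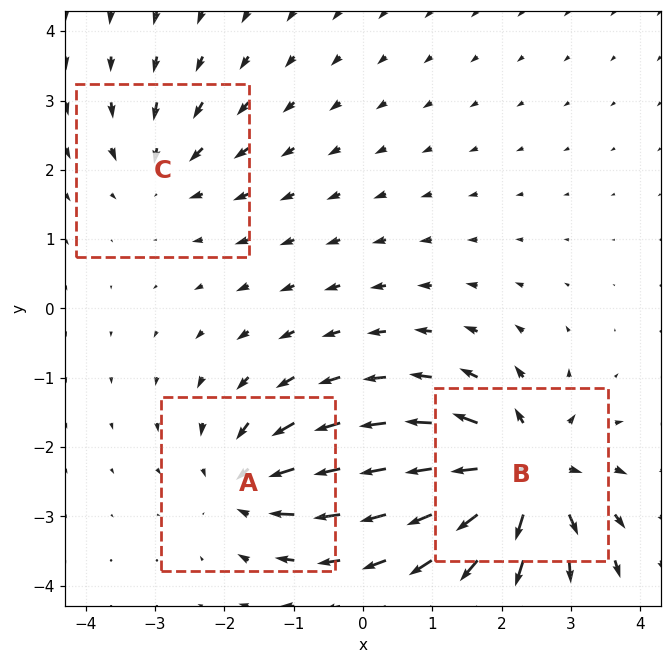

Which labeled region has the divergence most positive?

B

Divergence at each region's feature centre — A: about -4, B: about +6, C: about -3. Region B is most positive.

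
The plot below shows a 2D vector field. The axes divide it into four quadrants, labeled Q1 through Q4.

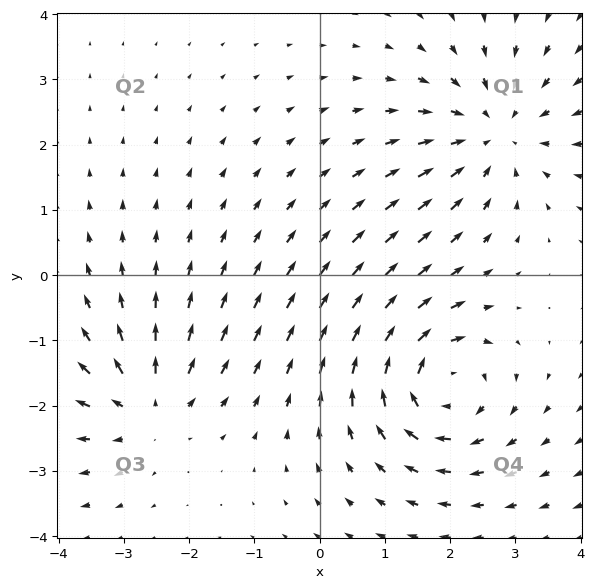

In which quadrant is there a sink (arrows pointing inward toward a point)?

The sink sits at approximately (2.7, 2.2), which lies in quadrant Q1. The divergence there is about -4, negative as expected for a sink.

Q1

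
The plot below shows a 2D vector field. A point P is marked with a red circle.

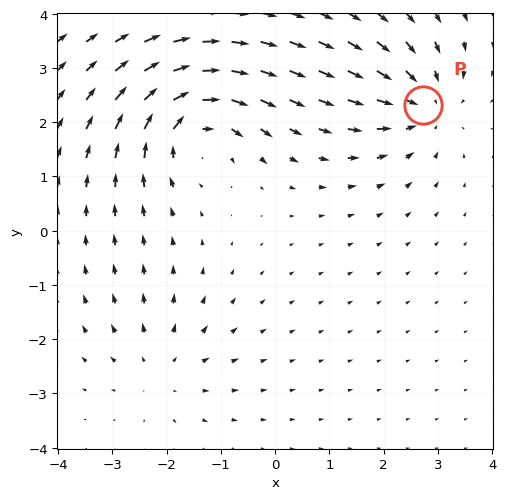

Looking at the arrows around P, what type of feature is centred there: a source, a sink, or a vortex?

At P (2.7, 2.3) the arrows converge inward. Divergence about -4, curl ≈0 — negative divergence with near-zero curl is a sink.

sink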